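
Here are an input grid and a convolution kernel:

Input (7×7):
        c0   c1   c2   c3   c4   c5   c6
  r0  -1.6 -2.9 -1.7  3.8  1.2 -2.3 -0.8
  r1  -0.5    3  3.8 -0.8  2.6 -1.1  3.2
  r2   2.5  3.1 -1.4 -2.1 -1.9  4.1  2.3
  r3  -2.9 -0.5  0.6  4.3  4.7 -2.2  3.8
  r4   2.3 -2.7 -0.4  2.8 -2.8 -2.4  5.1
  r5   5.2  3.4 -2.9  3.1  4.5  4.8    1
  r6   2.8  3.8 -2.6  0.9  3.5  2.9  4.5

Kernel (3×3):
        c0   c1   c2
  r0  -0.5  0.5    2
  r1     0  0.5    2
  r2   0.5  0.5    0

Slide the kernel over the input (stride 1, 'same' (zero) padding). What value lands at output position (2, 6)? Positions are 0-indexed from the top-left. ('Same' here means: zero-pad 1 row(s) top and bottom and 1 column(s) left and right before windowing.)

The receptive field on the zero-padded input at this output position is [-1.1 3.2 0 / 4.1 2.3 0 / -2.2 3.8 0]. Elementwise product with the kernel and sum: -1.1·-0.5 + 3.2·0.5 + 0·2 + 2.3·0.5 + 0·2 + -2.2·0.5 + 3.8·0.5.

4.1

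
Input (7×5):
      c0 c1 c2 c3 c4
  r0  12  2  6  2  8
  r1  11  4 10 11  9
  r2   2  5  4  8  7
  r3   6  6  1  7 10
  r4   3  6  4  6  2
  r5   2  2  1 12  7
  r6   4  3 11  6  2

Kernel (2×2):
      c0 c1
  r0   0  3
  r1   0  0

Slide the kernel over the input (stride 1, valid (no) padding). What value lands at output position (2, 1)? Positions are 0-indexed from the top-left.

The receptive field on the input at this output position is [5 4 / 6 1]. Elementwise product with the kernel and sum: 4·3.

12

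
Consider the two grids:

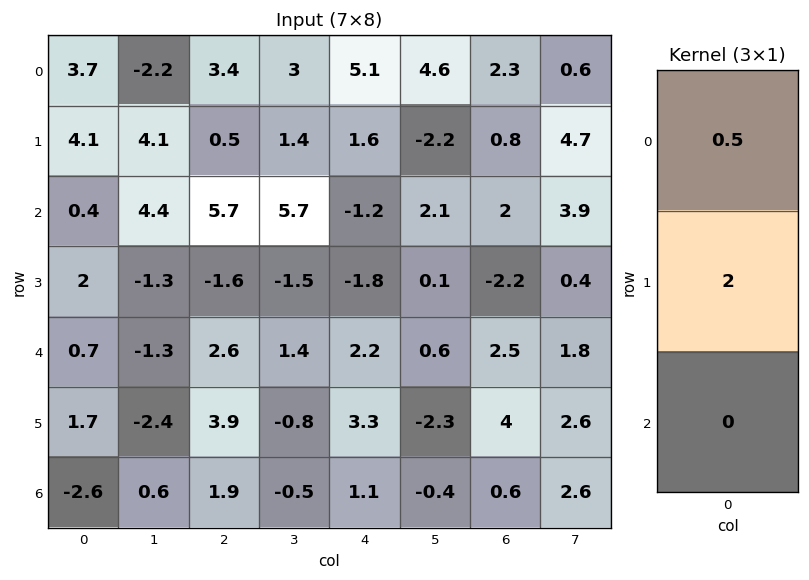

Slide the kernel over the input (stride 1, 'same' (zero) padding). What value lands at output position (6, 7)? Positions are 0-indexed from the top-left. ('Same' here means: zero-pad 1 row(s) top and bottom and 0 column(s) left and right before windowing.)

The receptive field on the zero-padded input at this output position is [2.6 / 2.6 / 0]. Elementwise product with the kernel and sum: 2.6·0.5 + 2.6·2.

6.5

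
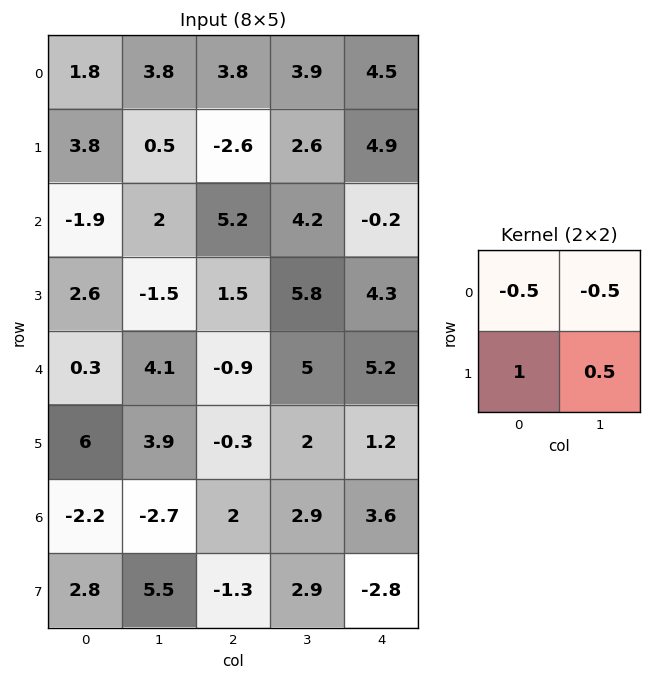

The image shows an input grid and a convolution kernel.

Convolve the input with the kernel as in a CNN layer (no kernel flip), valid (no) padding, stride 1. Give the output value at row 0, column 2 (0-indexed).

-5.15

The receptive field on the input at this output position is [3.8 3.9 / -2.6 2.6]. Elementwise product with the kernel and sum: 3.8·-0.5 + 3.9·-0.5 + -2.6·1 + 2.6·0.5.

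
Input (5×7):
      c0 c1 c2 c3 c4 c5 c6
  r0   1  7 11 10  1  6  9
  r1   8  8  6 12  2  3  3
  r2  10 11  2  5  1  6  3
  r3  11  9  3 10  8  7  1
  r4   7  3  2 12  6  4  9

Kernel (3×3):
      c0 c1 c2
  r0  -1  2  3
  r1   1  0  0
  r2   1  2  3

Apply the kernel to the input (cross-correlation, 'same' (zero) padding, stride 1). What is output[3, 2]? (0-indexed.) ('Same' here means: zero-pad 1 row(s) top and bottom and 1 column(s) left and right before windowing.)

60

The receptive field on the zero-padded input at this output position is [11 2 5 / 9 3 10 / 3 2 12]. Elementwise product with the kernel and sum: 11·-1 + 2·2 + 5·3 + 9·1 + 3·1 + 2·2 + 12·3.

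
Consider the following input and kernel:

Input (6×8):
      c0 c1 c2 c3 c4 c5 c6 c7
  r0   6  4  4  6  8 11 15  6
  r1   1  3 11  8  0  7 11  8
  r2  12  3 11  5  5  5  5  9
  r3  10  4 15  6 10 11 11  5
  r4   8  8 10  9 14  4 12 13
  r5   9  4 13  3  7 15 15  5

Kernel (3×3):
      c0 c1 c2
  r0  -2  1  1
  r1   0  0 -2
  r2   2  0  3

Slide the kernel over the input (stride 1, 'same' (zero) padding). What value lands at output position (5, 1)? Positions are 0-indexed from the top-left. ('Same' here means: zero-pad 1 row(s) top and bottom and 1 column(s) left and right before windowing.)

The receptive field on the zero-padded input at this output position is [8 8 10 / 9 4 13 / 0 0 0]. Elementwise product with the kernel and sum: 8·-2 + 8·1 + 10·1 + 13·-2 + 0·2 + 0·3.

-24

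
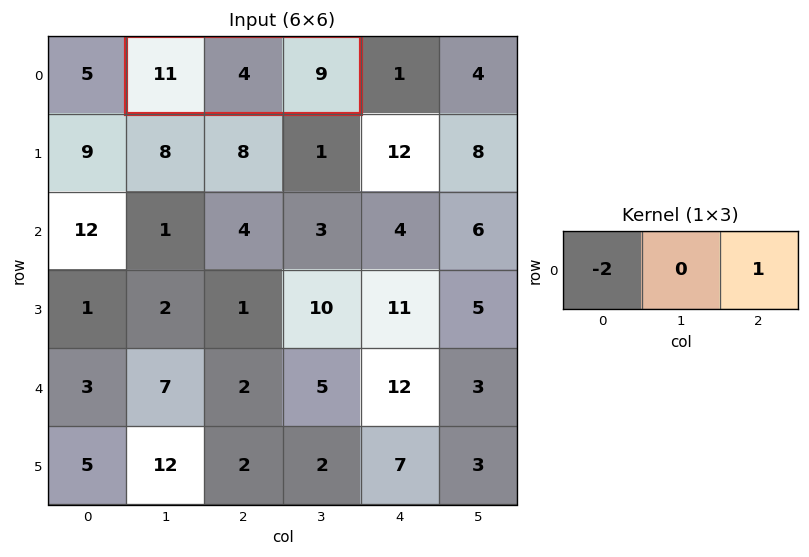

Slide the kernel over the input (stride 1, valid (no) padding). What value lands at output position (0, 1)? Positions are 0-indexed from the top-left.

-13

The receptive field on the input at this output position is [11 4 9]. Elementwise product with the kernel and sum: 11·-2 + 9·1.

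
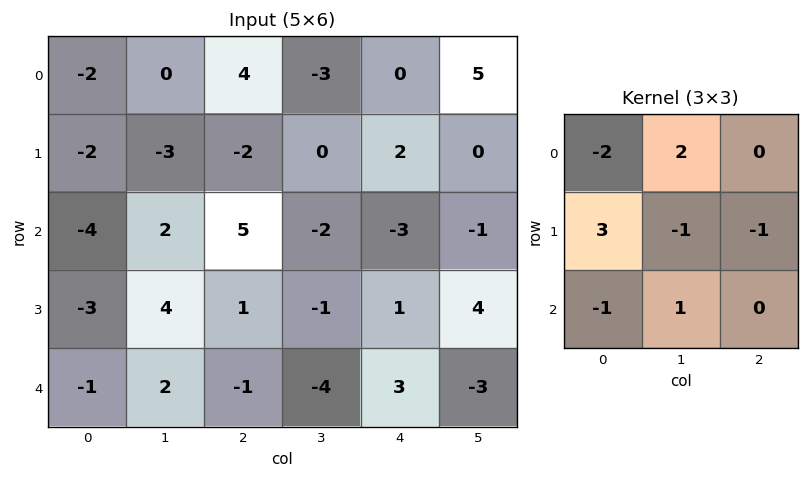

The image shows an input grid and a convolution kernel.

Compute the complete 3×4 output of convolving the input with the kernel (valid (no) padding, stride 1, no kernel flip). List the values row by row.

Output[0,0]: The receptive field on the input at this output position is [-2 0 4 / -2 -3 -2 / -4 2 5]. Elementwise product with the kernel and sum: -2·-2 + 0·2 + -2·3 + -3·-1 + -2·-1 + -4·-1 + 2·1.
Output[0,1]: The receptive field on the input at this output position is [0 4 -3 / -3 -2 0 / 2 5 -2]. Elementwise product with the kernel and sum: 0·-2 + 4·2 + -3·3 + -2·-1 + 0·-1 + 2·-1 + 5·1.

9 4 -29 3
-14 2 22 4
1 15 -14 -3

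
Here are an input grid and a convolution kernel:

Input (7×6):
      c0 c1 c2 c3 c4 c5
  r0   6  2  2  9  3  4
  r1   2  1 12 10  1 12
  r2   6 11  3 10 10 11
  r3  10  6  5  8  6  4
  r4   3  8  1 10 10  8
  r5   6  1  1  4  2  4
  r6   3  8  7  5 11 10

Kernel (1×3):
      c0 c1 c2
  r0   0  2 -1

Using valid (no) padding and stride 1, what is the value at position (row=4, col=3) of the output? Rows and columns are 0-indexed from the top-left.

The receptive field on the input at this output position is [10 10 8]. Elementwise product with the kernel and sum: 10·2 + 8·-1.

12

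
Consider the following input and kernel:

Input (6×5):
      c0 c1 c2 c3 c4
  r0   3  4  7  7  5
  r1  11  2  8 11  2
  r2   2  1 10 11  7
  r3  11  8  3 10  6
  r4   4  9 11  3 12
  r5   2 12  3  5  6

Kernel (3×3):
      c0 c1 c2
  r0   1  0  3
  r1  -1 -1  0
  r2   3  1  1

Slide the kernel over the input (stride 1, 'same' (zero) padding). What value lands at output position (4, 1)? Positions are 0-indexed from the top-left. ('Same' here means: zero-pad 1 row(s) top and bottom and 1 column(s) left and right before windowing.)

The receptive field on the zero-padded input at this output position is [11 8 3 / 4 9 11 / 2 12 3]. Elementwise product with the kernel and sum: 11·1 + 3·3 + 4·-1 + 9·-1 + 2·3 + 12·1 + 3·1.

28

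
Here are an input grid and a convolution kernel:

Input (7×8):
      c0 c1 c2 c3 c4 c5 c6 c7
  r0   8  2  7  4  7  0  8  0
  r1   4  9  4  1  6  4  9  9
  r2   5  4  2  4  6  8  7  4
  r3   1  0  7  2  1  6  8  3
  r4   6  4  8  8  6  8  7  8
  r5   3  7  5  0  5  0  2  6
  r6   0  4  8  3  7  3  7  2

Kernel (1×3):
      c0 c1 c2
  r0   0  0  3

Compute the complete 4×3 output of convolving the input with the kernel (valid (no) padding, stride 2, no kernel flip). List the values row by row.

21 21 24
6 18 21
24 18 21
24 21 21

Output[0,0]: The receptive field on the input at this output position is [8 2 7]. Elementwise product with the kernel and sum: 7·3.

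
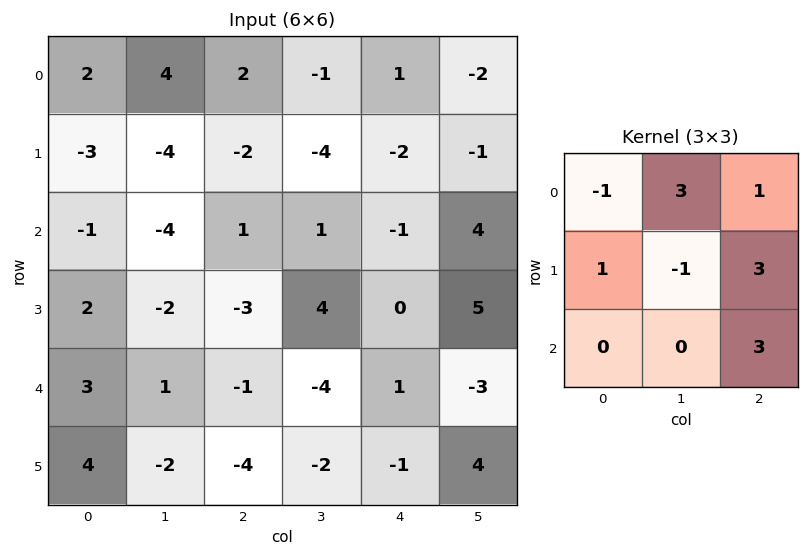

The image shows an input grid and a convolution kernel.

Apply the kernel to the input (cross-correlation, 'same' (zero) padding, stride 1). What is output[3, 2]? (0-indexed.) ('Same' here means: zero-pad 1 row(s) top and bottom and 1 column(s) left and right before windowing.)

9

The receptive field on the zero-padded input at this output position is [-4 1 1 / -2 -3 4 / 1 -1 -4]. Elementwise product with the kernel and sum: -4·-1 + 1·3 + 1·1 + -2·1 + -3·-1 + 4·3 + -4·3.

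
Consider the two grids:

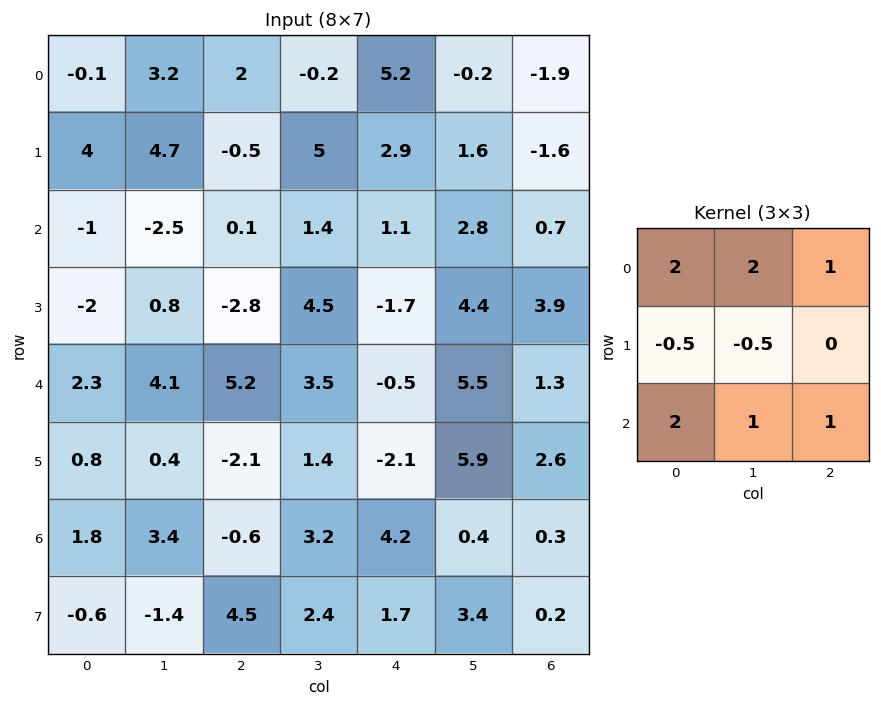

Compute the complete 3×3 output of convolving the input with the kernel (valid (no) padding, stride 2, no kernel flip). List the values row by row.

-0.55 9.25 11.55
7.6 16.65 12.95
23.8 23.45 18.5

Output[0,0]: The receptive field on the input at this output position is [-0.1 3.2 2 / 4 4.7 -0.5 / -1 -2.5 0.1]. Elementwise product with the kernel and sum: -0.1·2 + 3.2·2 + 2·1 + 4·-0.5 + 4.7·-0.5 + -1·2 + -2.5·1 + 0.1·1.
Output[0,1]: The receptive field on the input at this output position is [2 -0.2 5.2 / -0.5 5 2.9 / 0.1 1.4 1.1]. Elementwise product with the kernel and sum: 2·2 + -0.2·2 + 5.2·1 + -0.5·-0.5 + 5·-0.5 + 0.1·2 + 1.4·1 + 1.1·1.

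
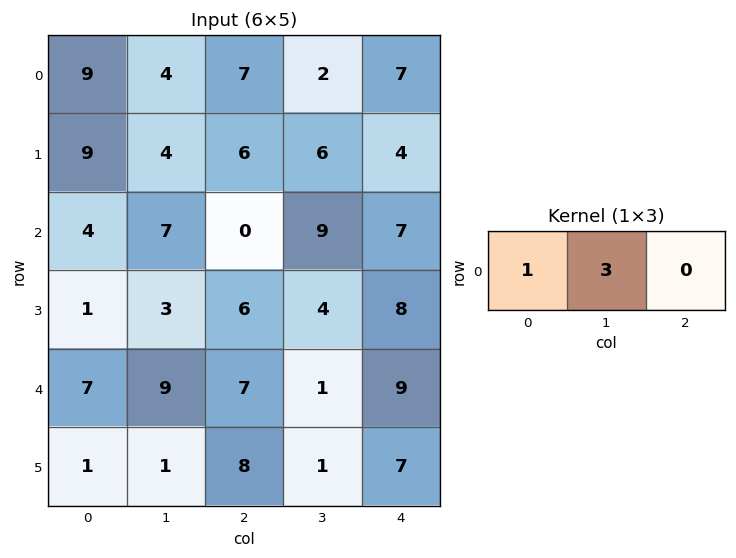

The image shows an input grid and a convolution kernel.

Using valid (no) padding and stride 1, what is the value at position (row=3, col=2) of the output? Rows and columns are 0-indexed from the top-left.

18

The receptive field on the input at this output position is [6 4 8]. Elementwise product with the kernel and sum: 6·1 + 4·3.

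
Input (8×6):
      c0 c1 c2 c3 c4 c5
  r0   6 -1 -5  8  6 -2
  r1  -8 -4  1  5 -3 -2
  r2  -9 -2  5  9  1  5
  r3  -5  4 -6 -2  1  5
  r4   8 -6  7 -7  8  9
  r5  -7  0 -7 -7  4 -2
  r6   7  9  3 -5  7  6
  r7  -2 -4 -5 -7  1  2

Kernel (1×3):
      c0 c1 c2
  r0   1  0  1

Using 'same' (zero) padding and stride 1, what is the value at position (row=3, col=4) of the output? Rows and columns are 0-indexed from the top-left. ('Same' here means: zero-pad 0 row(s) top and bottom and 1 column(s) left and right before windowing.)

3

The receptive field on the zero-padded input at this output position is [-2 1 5]. Elementwise product with the kernel and sum: -2·1 + 5·1.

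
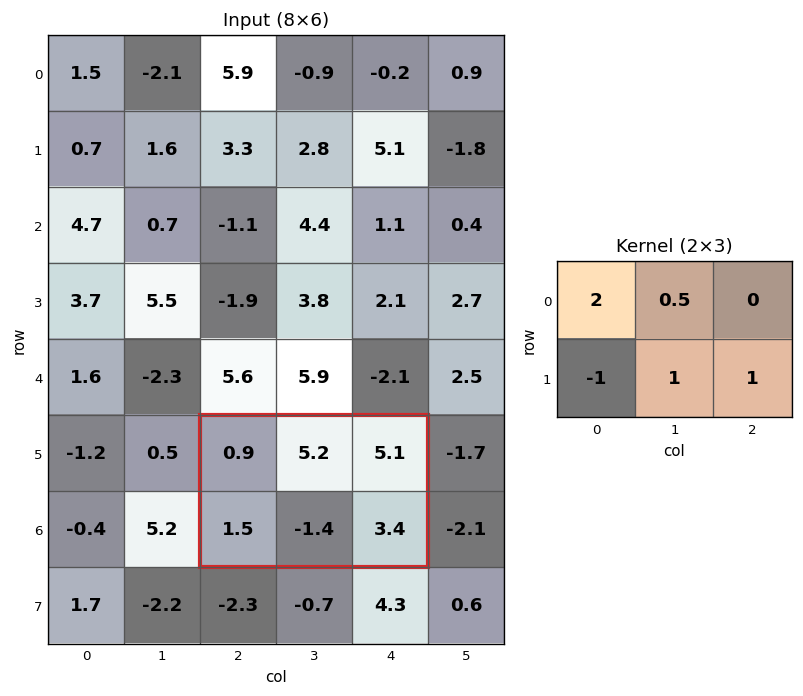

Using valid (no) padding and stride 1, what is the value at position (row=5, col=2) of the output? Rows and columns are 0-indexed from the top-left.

4.9

The receptive field on the input at this output position is [0.9 5.2 5.1 / 1.5 -1.4 3.4]. Elementwise product with the kernel and sum: 0.9·2 + 5.2·0.5 + 1.5·-1 + -1.4·1 + 3.4·1.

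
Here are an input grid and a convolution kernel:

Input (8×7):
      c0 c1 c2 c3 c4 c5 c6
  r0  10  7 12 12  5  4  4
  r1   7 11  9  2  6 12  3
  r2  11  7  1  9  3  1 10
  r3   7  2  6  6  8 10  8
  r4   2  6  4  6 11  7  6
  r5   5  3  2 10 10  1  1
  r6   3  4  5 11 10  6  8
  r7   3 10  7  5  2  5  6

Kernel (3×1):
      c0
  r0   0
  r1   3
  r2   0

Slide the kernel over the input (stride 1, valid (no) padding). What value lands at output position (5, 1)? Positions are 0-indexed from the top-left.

The receptive field on the input at this output position is [3 / 4 / 10]. Elementwise product with the kernel and sum: 4·3.

12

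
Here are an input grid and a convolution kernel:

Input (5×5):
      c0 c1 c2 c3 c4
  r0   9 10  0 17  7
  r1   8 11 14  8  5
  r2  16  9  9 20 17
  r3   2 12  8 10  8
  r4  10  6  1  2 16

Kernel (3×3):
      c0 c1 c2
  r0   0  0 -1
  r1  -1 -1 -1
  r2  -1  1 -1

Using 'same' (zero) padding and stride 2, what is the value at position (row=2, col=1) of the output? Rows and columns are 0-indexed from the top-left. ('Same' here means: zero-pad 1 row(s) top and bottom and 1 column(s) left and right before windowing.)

-19

The receptive field on the zero-padded input at this output position is [12 8 10 / 6 1 2 / 0 0 0]. Elementwise product with the kernel and sum: 10·-1 + 6·-1 + 1·-1 + 2·-1 + 0·-1 + 0·1 + 0·-1.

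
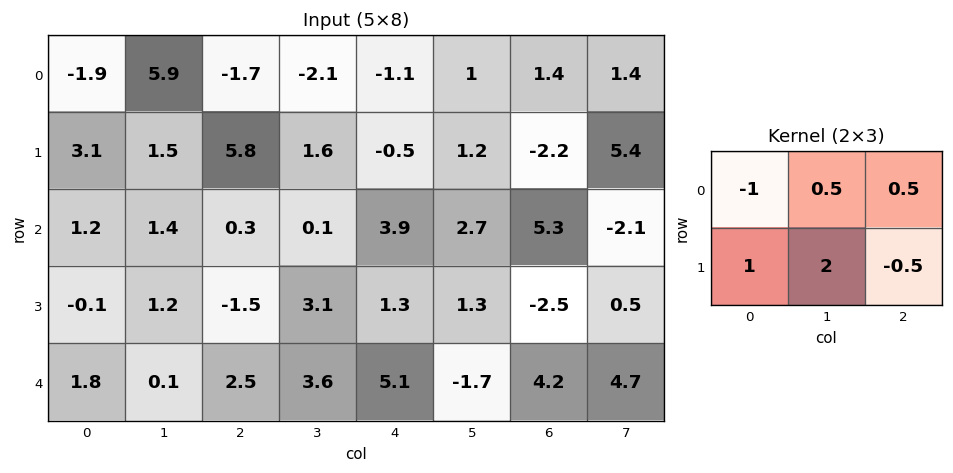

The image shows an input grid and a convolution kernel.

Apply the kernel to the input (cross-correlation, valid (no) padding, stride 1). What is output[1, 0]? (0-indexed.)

The receptive field on the input at this output position is [3.1 1.5 5.8 / 1.2 1.4 0.3]. Elementwise product with the kernel and sum: 3.1·-1 + 1.5·0.5 + 5.8·0.5 + 1.2·1 + 1.4·2 + 0.3·-0.5.

4.4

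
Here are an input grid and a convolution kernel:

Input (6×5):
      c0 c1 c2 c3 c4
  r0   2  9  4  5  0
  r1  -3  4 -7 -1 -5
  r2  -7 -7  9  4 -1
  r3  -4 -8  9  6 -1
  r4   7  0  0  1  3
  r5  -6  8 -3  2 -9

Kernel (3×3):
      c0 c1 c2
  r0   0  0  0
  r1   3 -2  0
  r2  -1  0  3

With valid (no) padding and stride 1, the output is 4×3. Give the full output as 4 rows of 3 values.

Output[0,0]: The receptive field on the input at this output position is [2 9 4 / -3 4 -7 / -7 -7 9]. Elementwise product with the kernel and sum: -3·3 + 4·-2 + -7·-1 + 9·3.
Output[0,1]: The receptive field on the input at this output position is [9 4 5 / 4 -7 -1 / -7 9 4]. Elementwise product with the kernel and sum: 4·3 + -7·-2 + -7·-1 + 4·3.

17 45 -31
24 -13 7
-3 -39 24
18 -2 -26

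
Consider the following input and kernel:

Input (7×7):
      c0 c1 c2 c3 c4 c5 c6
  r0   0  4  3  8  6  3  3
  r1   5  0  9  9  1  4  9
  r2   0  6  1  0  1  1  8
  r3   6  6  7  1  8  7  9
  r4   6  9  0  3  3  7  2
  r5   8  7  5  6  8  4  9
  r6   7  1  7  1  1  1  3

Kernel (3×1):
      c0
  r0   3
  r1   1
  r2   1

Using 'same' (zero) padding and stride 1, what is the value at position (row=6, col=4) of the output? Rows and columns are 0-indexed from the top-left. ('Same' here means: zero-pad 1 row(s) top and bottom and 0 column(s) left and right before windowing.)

The receptive field on the zero-padded input at this output position is [8 / 1 / 0]. Elementwise product with the kernel and sum: 8·3 + 1·1 + 0·1.

25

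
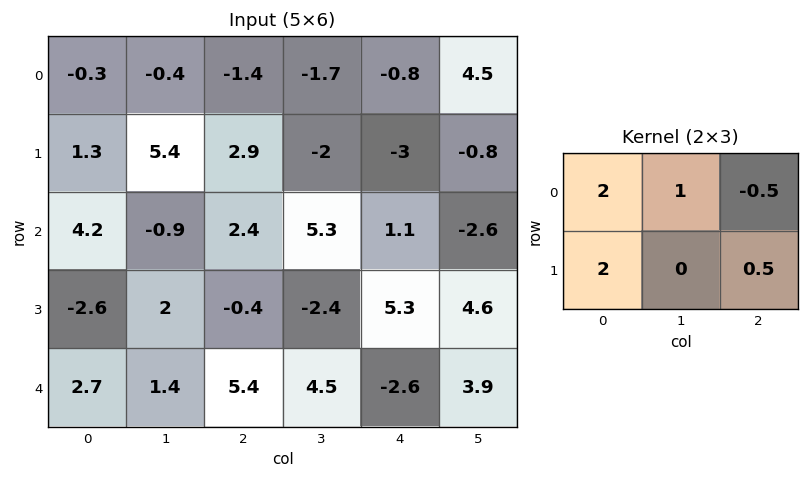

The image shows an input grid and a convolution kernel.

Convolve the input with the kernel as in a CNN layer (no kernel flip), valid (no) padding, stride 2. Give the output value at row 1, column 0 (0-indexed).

0.9

The receptive field on the input at this output position is [4.2 -0.9 2.4 / -2.6 2 -0.4]. Elementwise product with the kernel and sum: 4.2·2 + -0.9·1 + 2.4·-0.5 + -2.6·2 + -0.4·0.5.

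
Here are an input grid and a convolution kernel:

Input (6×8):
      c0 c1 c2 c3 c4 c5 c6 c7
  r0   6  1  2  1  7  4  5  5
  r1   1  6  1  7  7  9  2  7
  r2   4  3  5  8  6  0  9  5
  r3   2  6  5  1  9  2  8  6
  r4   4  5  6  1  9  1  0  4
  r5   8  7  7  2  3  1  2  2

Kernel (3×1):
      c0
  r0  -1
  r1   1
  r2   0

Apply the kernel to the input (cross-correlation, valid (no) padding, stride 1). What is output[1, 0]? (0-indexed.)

The receptive field on the input at this output position is [1 / 4 / 2]. Elementwise product with the kernel and sum: 1·-1 + 4·1.

3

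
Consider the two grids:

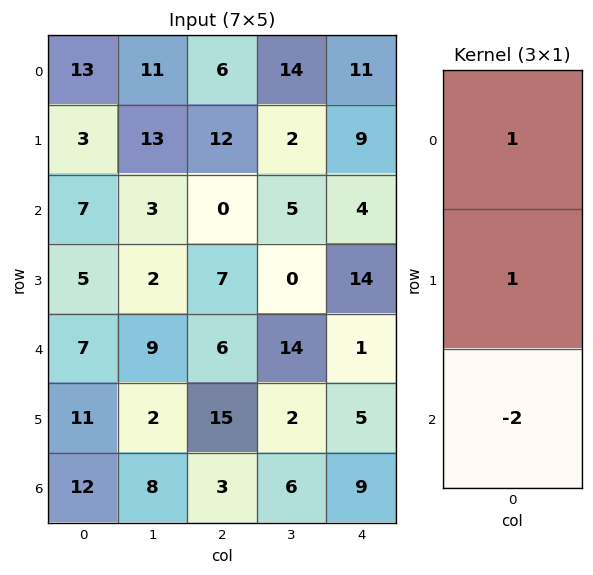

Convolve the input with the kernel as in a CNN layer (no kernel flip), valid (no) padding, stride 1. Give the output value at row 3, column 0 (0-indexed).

-10

The receptive field on the input at this output position is [5 / 7 / 11]. Elementwise product with the kernel and sum: 5·1 + 7·1 + 11·-2.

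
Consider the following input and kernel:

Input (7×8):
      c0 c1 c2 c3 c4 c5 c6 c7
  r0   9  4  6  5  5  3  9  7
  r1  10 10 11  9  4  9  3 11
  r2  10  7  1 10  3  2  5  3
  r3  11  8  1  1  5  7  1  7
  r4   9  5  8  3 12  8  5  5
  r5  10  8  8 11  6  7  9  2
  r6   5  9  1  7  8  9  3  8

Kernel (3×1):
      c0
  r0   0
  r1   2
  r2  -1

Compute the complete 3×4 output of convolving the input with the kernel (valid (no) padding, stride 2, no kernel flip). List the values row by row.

Output[0,0]: The receptive field on the input at this output position is [9 / 10 / 10]. Elementwise product with the kernel and sum: 10·2 + 10·-1.
Output[0,1]: The receptive field on the input at this output position is [6 / 11 / 1]. Elementwise product with the kernel and sum: 11·2 + 1·-1.

10 21 5 1
13 -6 -2 -3
15 15 4 15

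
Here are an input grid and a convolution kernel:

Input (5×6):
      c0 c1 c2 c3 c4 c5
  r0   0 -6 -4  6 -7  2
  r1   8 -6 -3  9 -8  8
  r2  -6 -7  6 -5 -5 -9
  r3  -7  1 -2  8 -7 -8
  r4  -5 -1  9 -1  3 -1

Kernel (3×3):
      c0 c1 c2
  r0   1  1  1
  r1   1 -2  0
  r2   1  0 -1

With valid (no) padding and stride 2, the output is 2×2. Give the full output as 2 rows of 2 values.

Output[0,0]: The receptive field on the input at this output position is [0 -6 -4 / 8 -6 -3 / -6 -7 6]. Elementwise product with the kernel and sum: 0·1 + -6·1 + -4·1 + 8·1 + -6·-2 + -6·1 + 6·-1.
Output[0,1]: The receptive field on the input at this output position is [-4 6 -7 / -3 9 -8 / 6 -5 -5]. Elementwise product with the kernel and sum: -4·1 + 6·1 + -7·1 + -3·1 + 9·-2 + 6·1 + -5·-1.

-2 -15
-30 -16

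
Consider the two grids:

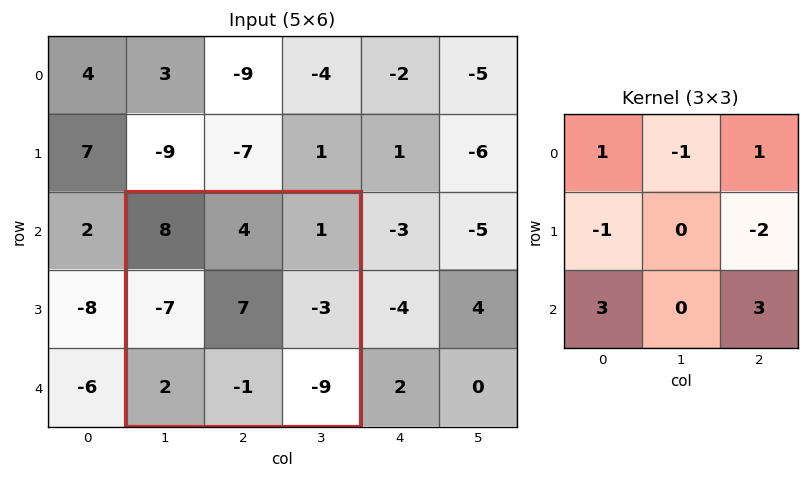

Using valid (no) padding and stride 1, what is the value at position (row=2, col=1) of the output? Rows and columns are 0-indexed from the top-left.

The receptive field on the input at this output position is [8 4 1 / -7 7 -3 / 2 -1 -9]. Elementwise product with the kernel and sum: 8·1 + 4·-1 + 1·1 + -7·-1 + -3·-2 + 2·3 + -9·3.

-3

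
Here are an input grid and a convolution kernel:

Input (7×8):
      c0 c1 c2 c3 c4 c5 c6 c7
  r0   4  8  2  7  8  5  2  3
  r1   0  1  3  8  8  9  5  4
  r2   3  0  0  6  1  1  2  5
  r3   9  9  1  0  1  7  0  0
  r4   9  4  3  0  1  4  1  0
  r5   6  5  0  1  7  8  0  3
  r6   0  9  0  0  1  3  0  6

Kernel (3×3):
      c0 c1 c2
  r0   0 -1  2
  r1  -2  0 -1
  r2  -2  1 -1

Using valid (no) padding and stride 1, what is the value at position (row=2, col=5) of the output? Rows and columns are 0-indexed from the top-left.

-13

The receptive field on the input at this output position is [1 2 5 / 7 0 0 / 4 1 0]. Elementwise product with the kernel and sum: 2·-1 + 5·2 + 7·-2 + 0·-1 + 4·-2 + 1·1 + 0·-1.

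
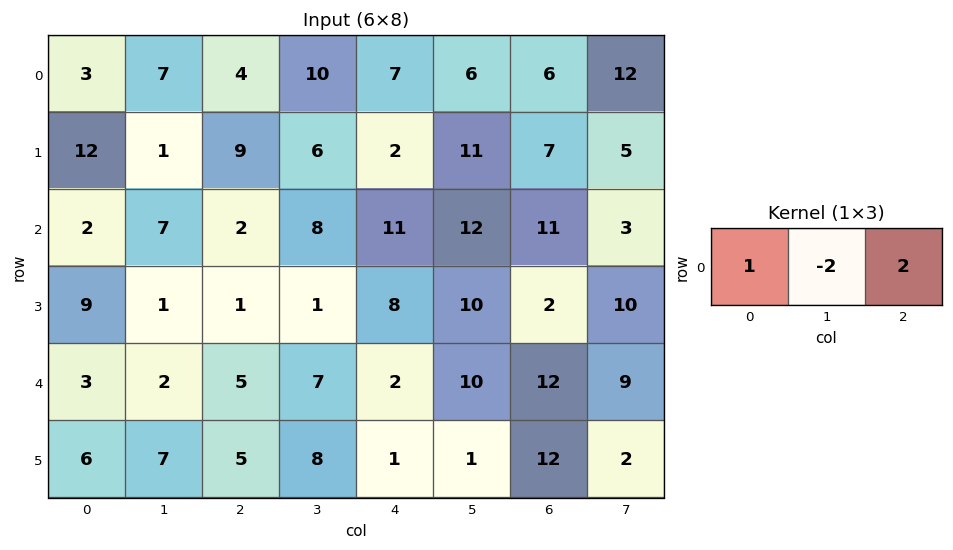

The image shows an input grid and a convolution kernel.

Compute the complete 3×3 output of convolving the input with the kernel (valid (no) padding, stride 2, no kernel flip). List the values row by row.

Output[0,0]: The receptive field on the input at this output position is [3 7 4]. Elementwise product with the kernel and sum: 3·1 + 7·-2 + 4·2.

-3 -2 7
-8 8 9
9 -5 6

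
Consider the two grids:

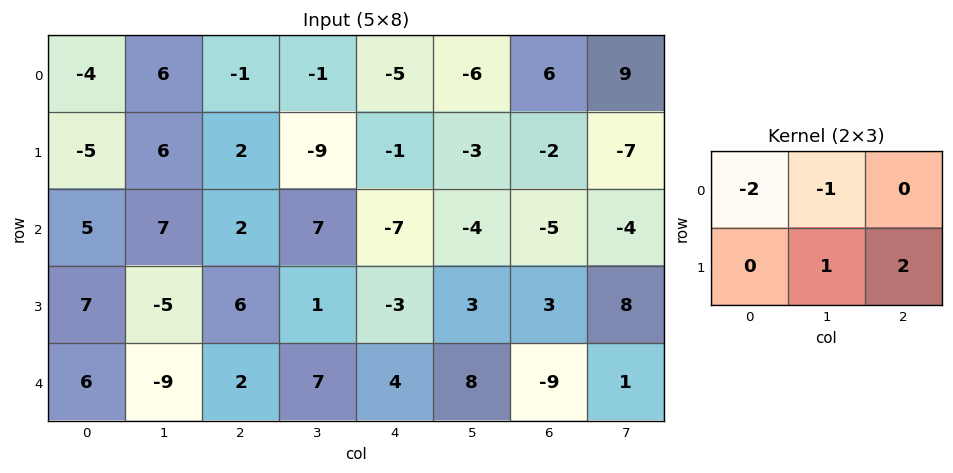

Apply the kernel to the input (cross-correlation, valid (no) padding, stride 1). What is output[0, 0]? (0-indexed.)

12

The receptive field on the input at this output position is [-4 6 -1 / -5 6 2]. Elementwise product with the kernel and sum: -4·-2 + 6·-1 + 6·1 + 2·2.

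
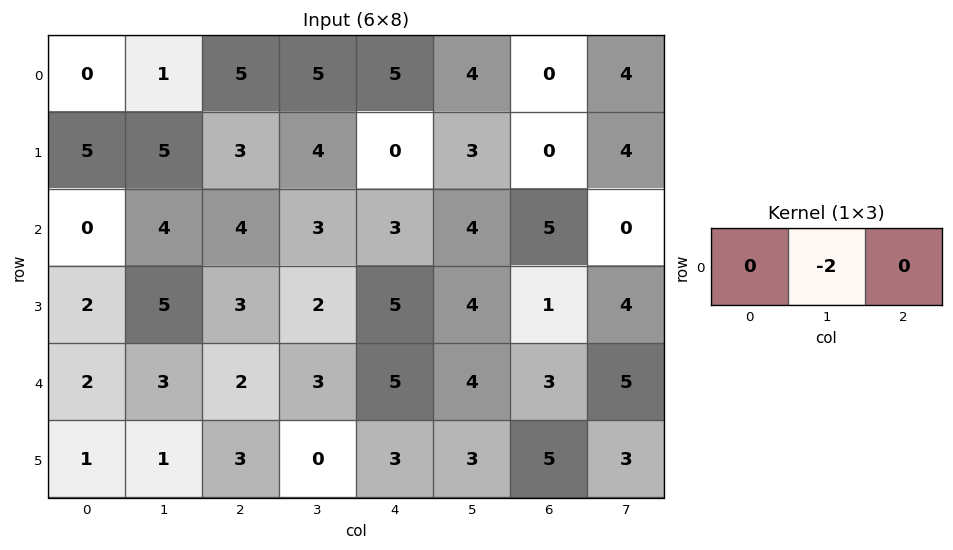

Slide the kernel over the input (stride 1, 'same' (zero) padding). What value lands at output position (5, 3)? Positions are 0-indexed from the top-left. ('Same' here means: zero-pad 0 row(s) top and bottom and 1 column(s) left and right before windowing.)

0

The receptive field on the zero-padded input at this output position is [3 0 3]. Elementwise product with the kernel and sum: 0·-2.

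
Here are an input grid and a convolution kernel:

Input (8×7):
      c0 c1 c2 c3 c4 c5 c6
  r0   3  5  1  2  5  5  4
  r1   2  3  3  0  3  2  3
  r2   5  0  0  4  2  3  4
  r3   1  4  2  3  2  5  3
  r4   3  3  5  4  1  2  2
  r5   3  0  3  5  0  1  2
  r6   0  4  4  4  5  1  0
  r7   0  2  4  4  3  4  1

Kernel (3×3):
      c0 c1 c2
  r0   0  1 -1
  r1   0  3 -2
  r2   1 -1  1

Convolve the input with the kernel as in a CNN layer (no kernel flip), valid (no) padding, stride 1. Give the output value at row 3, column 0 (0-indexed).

7

The receptive field on the input at this output position is [1 4 2 / 3 3 5 / 3 0 3]. Elementwise product with the kernel and sum: 4·1 + 2·-1 + 3·3 + 5·-2 + 3·1 + 0·-1 + 3·1.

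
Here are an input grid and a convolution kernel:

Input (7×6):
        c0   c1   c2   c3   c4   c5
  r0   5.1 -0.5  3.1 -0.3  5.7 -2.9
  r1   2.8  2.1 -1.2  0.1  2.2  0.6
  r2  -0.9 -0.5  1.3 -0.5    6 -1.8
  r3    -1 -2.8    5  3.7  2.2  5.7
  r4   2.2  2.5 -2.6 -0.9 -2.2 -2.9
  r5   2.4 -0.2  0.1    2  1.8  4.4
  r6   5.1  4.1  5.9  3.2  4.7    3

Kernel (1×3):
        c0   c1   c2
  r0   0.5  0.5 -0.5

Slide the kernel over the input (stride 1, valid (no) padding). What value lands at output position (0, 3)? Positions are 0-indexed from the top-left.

The receptive field on the input at this output position is [-0.3 5.7 -2.9]. Elementwise product with the kernel and sum: -0.3·0.5 + 5.7·0.5 + -2.9·-0.5.

4.15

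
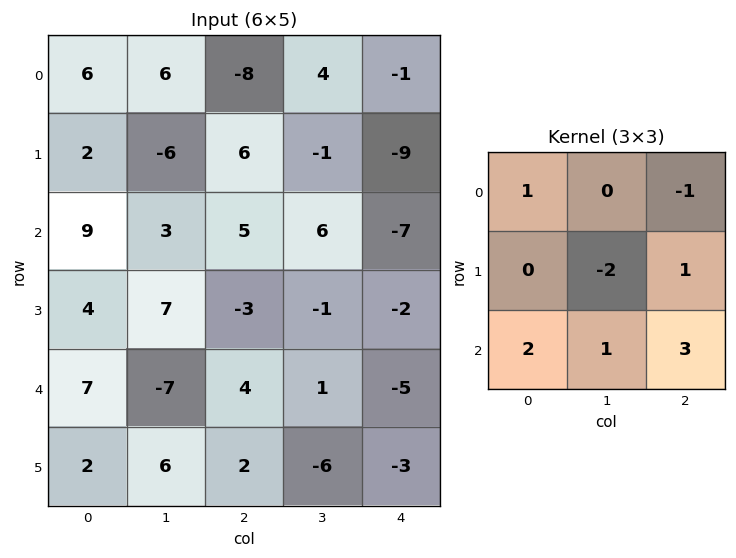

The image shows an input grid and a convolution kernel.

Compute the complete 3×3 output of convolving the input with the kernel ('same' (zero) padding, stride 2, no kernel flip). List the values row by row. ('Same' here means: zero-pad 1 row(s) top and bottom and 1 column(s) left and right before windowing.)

Output[0,0]: The receptive field on the zero-padded input at this output position is [0 0 0 / 0 6 6 / 0 2 -6]. Elementwise product with the kernel and sum: 0·1 + 0·-1 + 6·-2 + 6·1 + 0·2 + 2·1 + -6·3.

-22 11 -9
16 -1 9
-8 -3 -6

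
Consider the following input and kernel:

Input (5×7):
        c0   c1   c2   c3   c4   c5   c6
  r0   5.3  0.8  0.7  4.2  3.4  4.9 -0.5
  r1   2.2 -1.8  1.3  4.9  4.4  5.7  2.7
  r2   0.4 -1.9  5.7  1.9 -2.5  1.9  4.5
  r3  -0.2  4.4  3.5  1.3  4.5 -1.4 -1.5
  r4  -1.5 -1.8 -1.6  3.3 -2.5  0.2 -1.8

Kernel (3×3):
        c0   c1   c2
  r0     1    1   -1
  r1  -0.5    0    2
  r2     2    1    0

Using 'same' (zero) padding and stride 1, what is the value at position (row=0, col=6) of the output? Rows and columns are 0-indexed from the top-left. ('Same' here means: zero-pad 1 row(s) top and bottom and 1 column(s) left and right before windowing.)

The receptive field on the zero-padded input at this output position is [0 0 0 / 4.9 -0.5 0 / 5.7 2.7 0]. Elementwise product with the kernel and sum: 0·1 + 0·1 + 0·-1 + 4.9·-0.5 + 0·2 + 5.7·2 + 2.7·1.

11.65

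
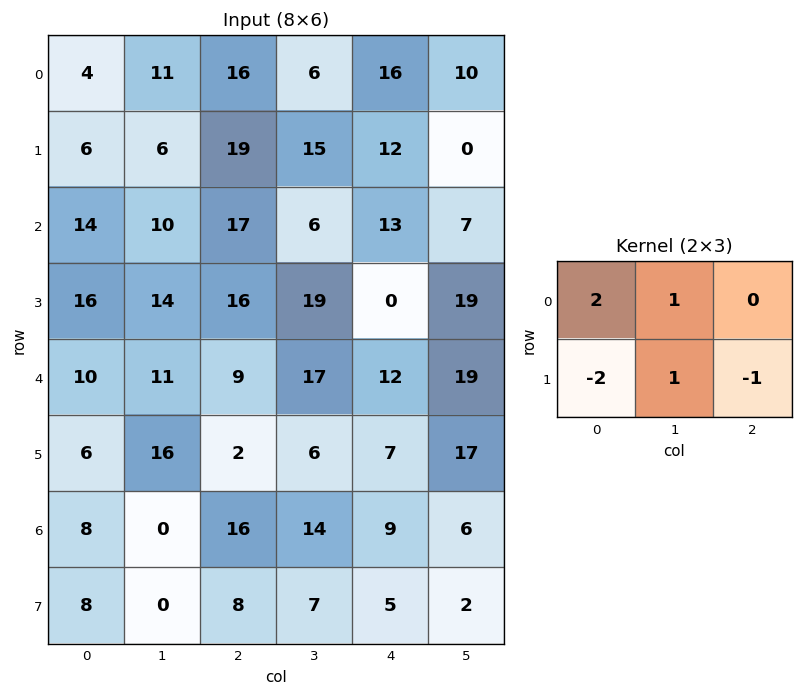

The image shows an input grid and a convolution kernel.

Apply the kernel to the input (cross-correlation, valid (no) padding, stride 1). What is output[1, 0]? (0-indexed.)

The receptive field on the input at this output position is [6 6 19 / 14 10 17]. Elementwise product with the kernel and sum: 6·2 + 6·1 + 14·-2 + 10·1 + 17·-1.

-17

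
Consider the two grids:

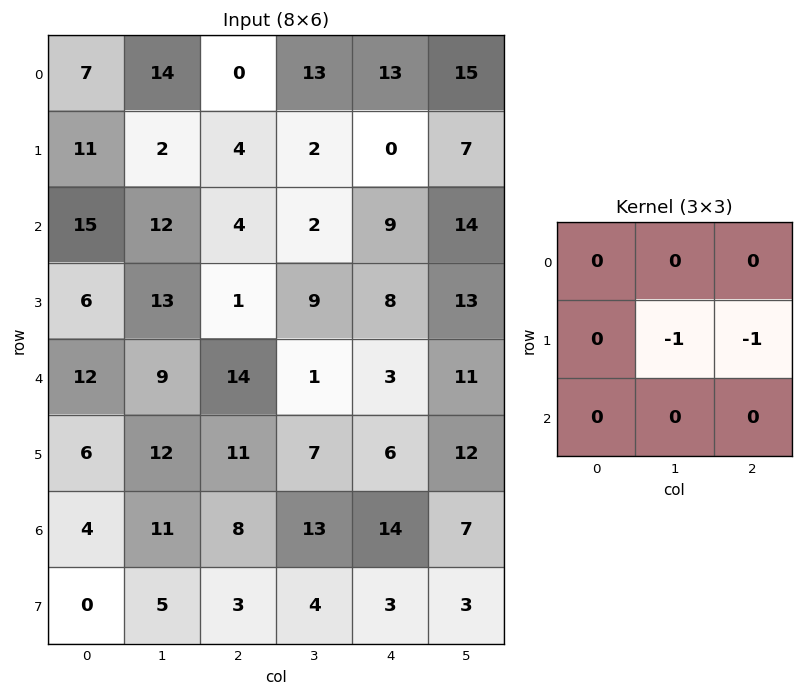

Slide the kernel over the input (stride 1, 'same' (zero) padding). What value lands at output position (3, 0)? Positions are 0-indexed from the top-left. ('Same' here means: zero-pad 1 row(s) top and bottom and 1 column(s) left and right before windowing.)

-19

The receptive field on the zero-padded input at this output position is [0 15 12 / 0 6 13 / 0 12 9]. Elementwise product with the kernel and sum: 6·-1 + 13·-1.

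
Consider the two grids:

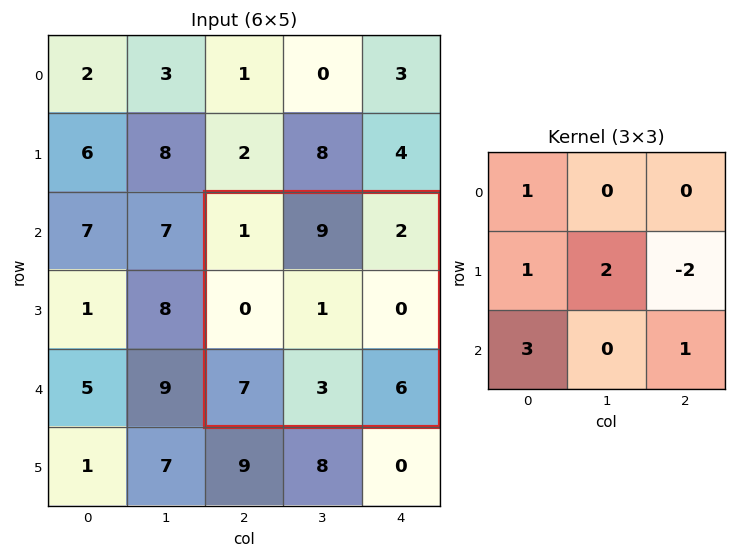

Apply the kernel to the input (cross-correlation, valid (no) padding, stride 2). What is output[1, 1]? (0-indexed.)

The receptive field on the input at this output position is [1 9 2 / 0 1 0 / 7 3 6]. Elementwise product with the kernel and sum: 1·1 + 0·1 + 1·2 + 0·-2 + 7·3 + 6·1.

30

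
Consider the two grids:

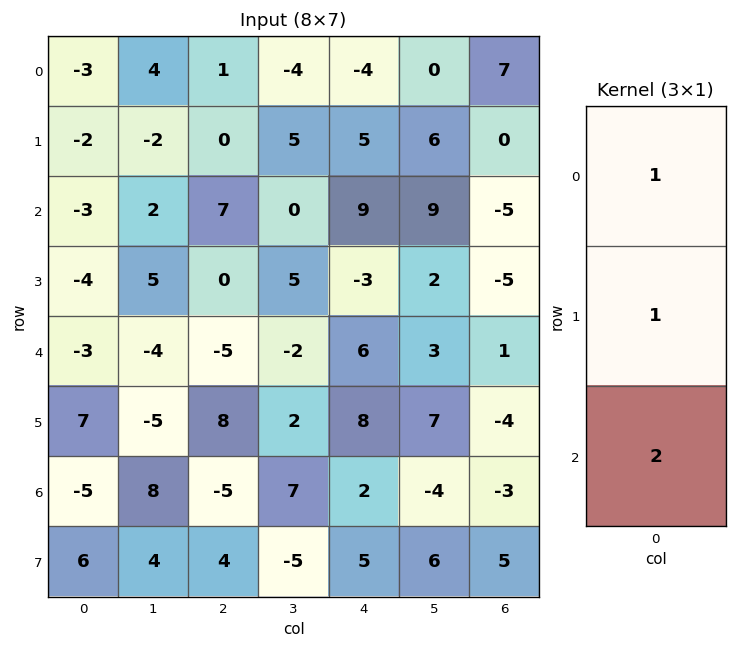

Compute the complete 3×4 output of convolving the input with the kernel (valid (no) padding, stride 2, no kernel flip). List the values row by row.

Output[0,0]: The receptive field on the input at this output position is [-3 / -2 / -3]. Elementwise product with the kernel and sum: -3·1 + -2·1 + -3·2.

-11 15 19 -3
-13 -3 18 -8
-6 -7 18 -9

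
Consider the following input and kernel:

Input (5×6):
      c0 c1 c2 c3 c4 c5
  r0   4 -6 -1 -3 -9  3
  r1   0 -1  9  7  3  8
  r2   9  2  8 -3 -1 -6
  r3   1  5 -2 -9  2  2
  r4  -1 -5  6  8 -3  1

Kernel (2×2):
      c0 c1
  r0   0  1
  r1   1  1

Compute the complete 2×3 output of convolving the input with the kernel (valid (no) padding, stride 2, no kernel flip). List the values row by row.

-7 13 14
8 -14 -2

Output[0,0]: The receptive field on the input at this output position is [4 -6 / 0 -1]. Elementwise product with the kernel and sum: -6·1 + 0·1 + -1·1.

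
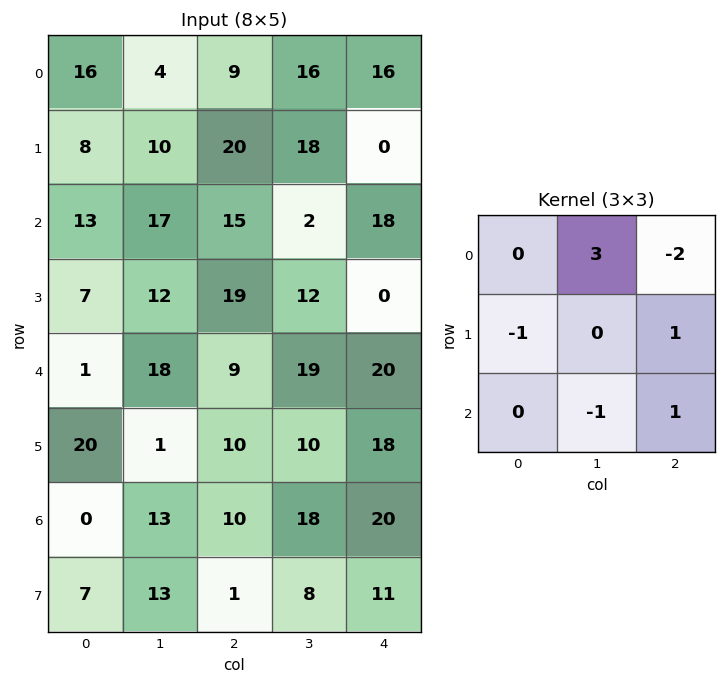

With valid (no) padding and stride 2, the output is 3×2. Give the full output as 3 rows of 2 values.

Output[0,0]: The receptive field on the input at this output position is [16 4 9 / 8 10 20 / 13 17 15]. Elementwise product with the kernel and sum: 4·3 + 9·-2 + 8·-1 + 20·1 + 17·-1 + 15·1.

4 12
24 -48
23 27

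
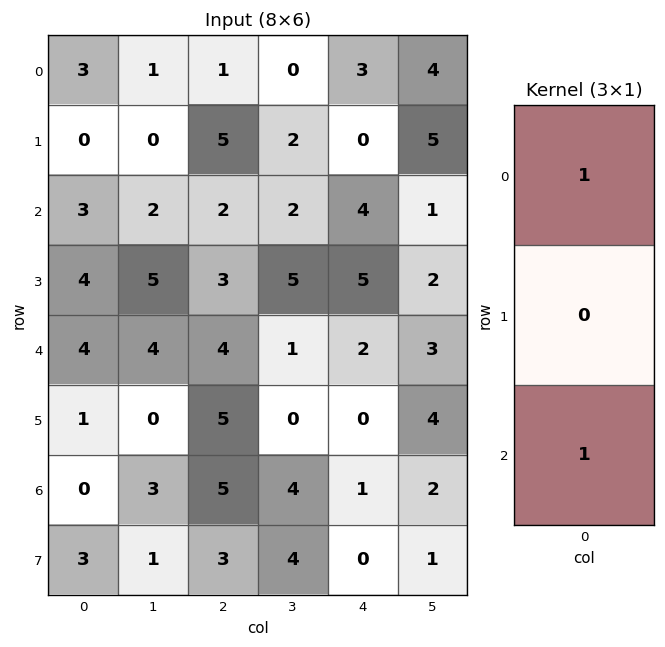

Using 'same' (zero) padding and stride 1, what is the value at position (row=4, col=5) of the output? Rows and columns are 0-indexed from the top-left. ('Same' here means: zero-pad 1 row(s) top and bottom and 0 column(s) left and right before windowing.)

The receptive field on the zero-padded input at this output position is [2 / 3 / 4]. Elementwise product with the kernel and sum: 2·1 + 4·1.

6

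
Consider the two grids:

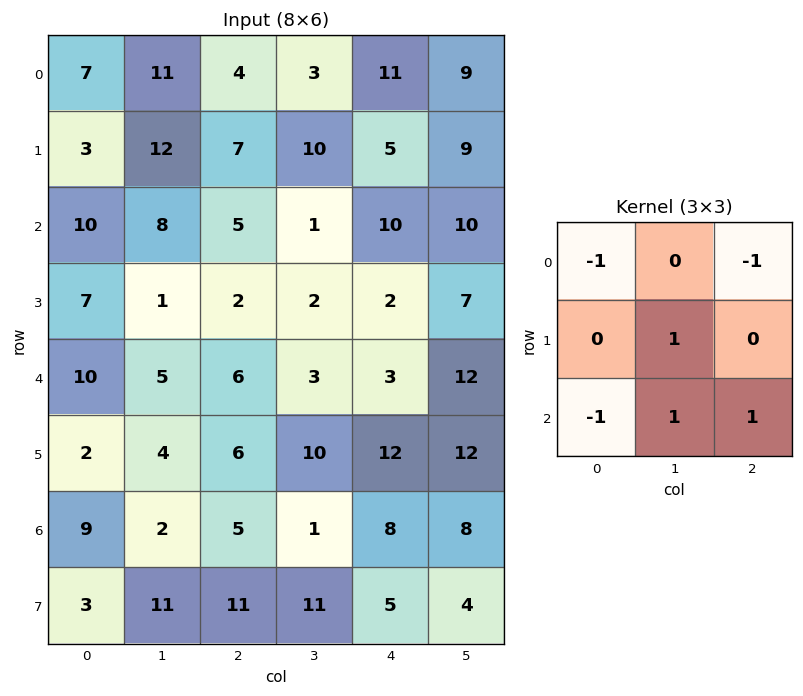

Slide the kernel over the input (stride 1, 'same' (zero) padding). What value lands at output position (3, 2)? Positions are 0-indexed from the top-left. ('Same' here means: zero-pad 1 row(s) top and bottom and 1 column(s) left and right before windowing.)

The receptive field on the zero-padded input at this output position is [8 5 1 / 1 2 2 / 5 6 3]. Elementwise product with the kernel and sum: 8·-1 + 1·-1 + 2·1 + 5·-1 + 6·1 + 3·1.

-3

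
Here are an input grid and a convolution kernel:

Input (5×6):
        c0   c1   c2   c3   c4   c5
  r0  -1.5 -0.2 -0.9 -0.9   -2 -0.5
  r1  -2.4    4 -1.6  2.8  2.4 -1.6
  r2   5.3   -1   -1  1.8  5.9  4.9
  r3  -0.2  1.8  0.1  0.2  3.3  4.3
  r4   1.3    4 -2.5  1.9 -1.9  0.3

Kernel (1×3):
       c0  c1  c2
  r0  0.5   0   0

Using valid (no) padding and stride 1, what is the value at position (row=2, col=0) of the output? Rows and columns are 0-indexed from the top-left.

2.65

The receptive field on the input at this output position is [5.3 -1 -1]. Elementwise product with the kernel and sum: 5.3·0.5.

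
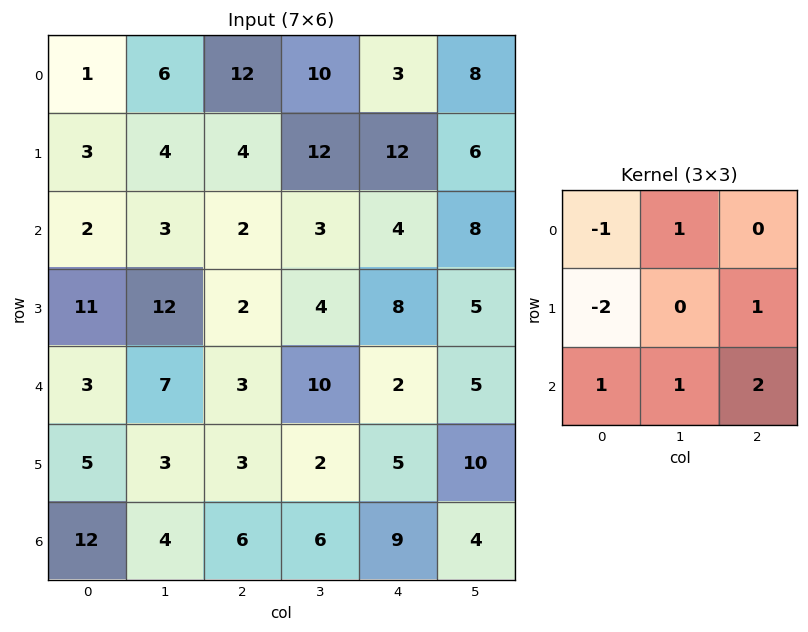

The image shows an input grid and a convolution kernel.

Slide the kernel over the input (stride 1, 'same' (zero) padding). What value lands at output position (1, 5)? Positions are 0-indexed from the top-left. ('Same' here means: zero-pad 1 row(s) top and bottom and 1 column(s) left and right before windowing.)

-7

The receptive field on the zero-padded input at this output position is [3 8 0 / 12 6 0 / 4 8 0]. Elementwise product with the kernel and sum: 3·-1 + 8·1 + 12·-2 + 0·1 + 4·1 + 8·1 + 0·2.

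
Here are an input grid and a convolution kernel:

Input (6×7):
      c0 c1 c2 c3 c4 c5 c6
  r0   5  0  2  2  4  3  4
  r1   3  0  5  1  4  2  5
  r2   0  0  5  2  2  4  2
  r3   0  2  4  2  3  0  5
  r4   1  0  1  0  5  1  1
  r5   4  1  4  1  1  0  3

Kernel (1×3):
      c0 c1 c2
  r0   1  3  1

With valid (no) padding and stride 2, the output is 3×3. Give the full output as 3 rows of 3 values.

7 12 17
5 13 16
2 6 9

Output[0,0]: The receptive field on the input at this output position is [5 0 2]. Elementwise product with the kernel and sum: 5·1 + 0·3 + 2·1.
Output[0,1]: The receptive field on the input at this output position is [2 2 4]. Elementwise product with the kernel and sum: 2·1 + 2·3 + 4·1.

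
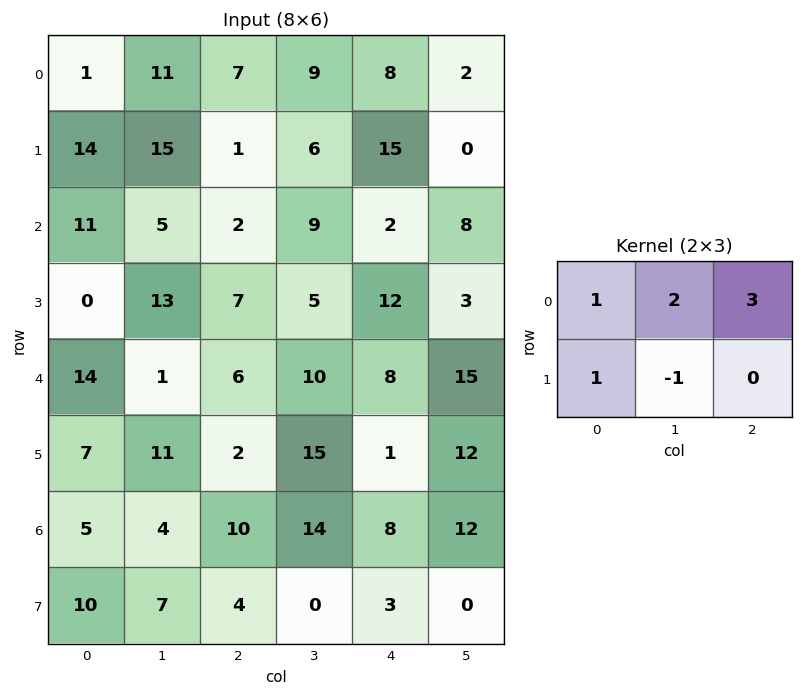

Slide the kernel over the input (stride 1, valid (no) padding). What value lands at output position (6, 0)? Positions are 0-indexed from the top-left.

46

The receptive field on the input at this output position is [5 4 10 / 10 7 4]. Elementwise product with the kernel and sum: 5·1 + 4·2 + 10·3 + 10·1 + 7·-1.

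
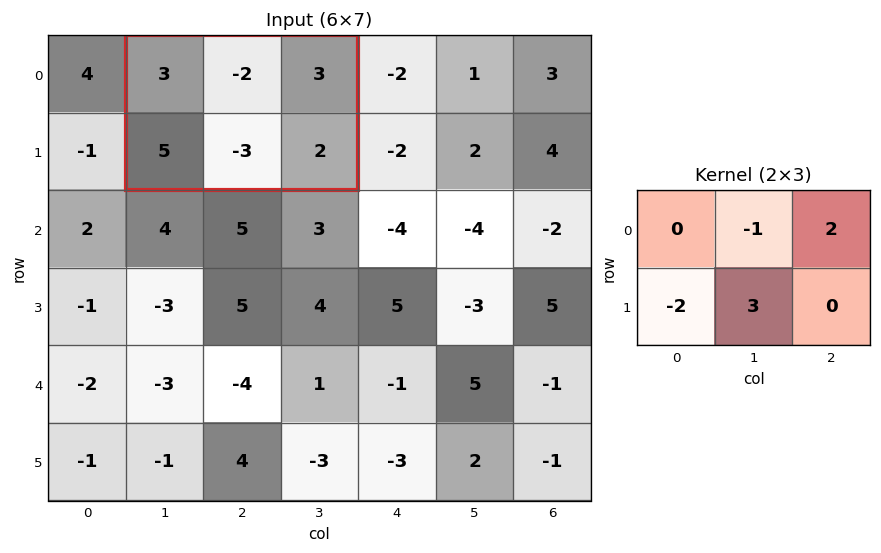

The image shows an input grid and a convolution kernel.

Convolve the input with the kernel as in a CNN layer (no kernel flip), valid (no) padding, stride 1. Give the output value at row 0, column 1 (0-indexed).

-11

The receptive field on the input at this output position is [3 -2 3 / 5 -3 2]. Elementwise product with the kernel and sum: -2·-1 + 3·2 + 5·-2 + -3·3.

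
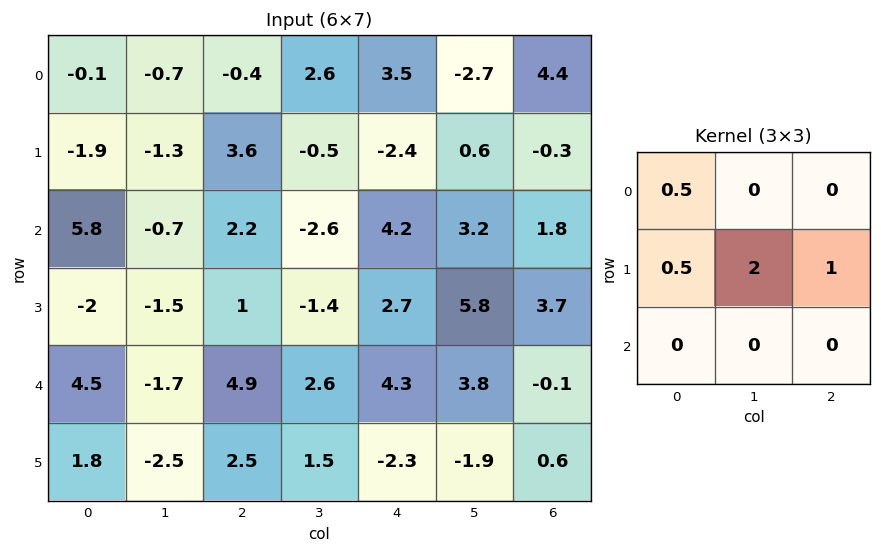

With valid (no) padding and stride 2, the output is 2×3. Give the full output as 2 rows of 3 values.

Output[0,0]: The receptive field on the input at this output position is [-0.1 -0.7 -0.4 / -1.9 -1.3 3.6 / 5.8 -0.7 2.2]. Elementwise product with the kernel and sum: -0.1·0.5 + -1.9·0.5 + -1.3·2 + 3.6·1.

0 -1.8 1.45
-0.1 1.5 18.75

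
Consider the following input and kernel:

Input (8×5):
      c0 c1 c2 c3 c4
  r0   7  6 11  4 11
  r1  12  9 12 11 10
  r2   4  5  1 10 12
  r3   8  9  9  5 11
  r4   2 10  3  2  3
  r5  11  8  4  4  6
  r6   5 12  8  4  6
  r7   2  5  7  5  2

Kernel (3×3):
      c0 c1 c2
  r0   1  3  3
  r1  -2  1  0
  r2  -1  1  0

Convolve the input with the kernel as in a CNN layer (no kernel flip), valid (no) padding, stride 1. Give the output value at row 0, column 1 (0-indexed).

41

The receptive field on the input at this output position is [6 11 4 / 9 12 11 / 5 1 10]. Elementwise product with the kernel and sum: 6·1 + 11·3 + 4·3 + 9·-2 + 12·1 + 5·-1 + 1·1.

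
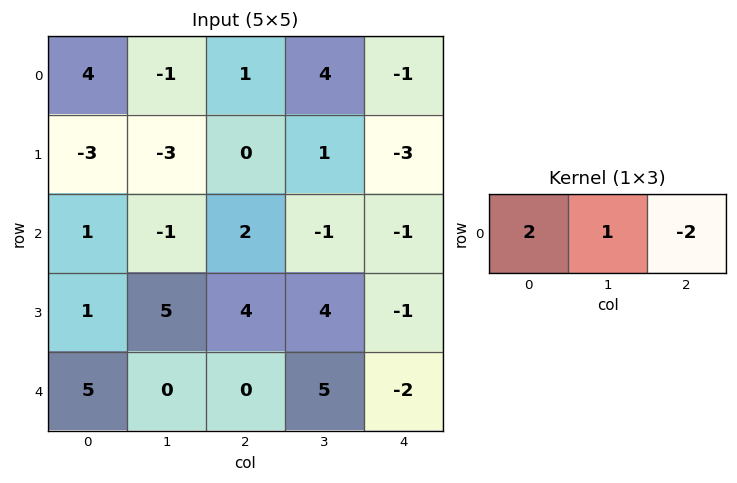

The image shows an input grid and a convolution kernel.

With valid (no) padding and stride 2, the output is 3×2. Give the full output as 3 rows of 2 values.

5 8
-3 5
10 9

Output[0,0]: The receptive field on the input at this output position is [4 -1 1]. Elementwise product with the kernel and sum: 4·2 + -1·1 + 1·-2.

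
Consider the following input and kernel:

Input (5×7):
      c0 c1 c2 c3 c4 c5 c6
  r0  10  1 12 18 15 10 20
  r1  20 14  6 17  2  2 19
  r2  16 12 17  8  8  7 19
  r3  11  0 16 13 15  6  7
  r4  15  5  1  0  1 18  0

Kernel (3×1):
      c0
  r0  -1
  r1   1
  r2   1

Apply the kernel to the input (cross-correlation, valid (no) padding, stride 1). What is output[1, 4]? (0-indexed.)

21

The receptive field on the input at this output position is [2 / 8 / 15]. Elementwise product with the kernel and sum: 2·-1 + 8·1 + 15·1.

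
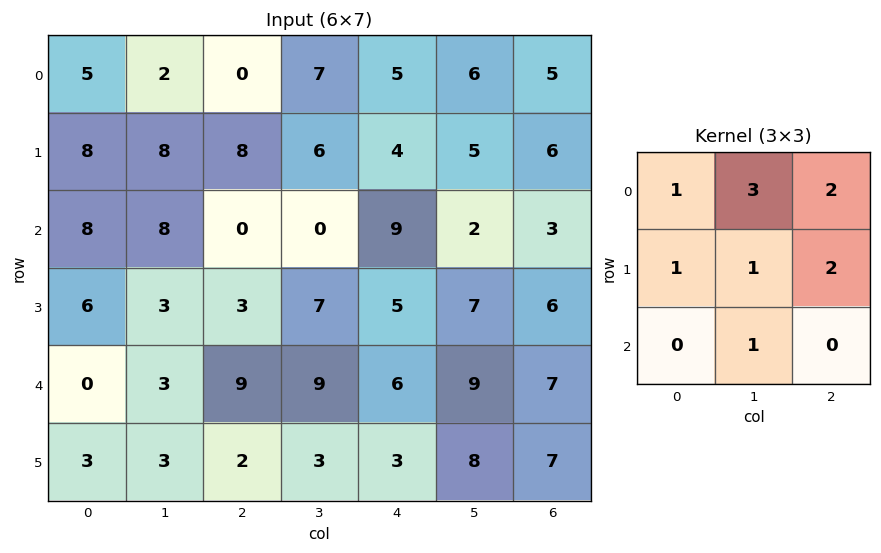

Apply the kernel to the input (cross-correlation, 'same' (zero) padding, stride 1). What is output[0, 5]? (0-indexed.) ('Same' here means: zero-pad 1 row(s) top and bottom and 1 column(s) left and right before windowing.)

26

The receptive field on the zero-padded input at this output position is [0 0 0 / 5 6 5 / 4 5 6]. Elementwise product with the kernel and sum: 0·1 + 0·3 + 0·2 + 5·1 + 6·1 + 5·2 + 5·1.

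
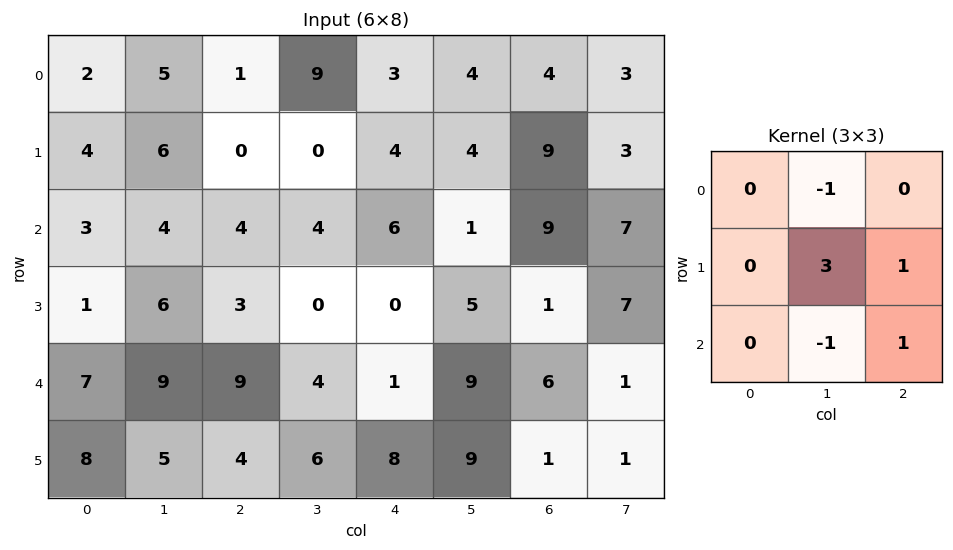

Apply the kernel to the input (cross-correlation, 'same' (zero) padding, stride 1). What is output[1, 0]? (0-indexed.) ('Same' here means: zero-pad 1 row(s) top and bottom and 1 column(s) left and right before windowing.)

17

The receptive field on the zero-padded input at this output position is [0 2 5 / 0 4 6 / 0 3 4]. Elementwise product with the kernel and sum: 2·-1 + 4·3 + 6·1 + 3·-1 + 4·1.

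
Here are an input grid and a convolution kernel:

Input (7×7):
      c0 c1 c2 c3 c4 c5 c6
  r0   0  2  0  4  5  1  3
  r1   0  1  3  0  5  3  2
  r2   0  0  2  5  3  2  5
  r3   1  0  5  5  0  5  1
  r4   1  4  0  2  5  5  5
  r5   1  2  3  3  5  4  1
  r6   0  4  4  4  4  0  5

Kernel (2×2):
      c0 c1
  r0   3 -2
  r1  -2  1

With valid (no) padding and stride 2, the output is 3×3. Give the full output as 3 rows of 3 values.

-3 -14 6
-2 -9 10
-5 -7 -1

Output[0,0]: The receptive field on the input at this output position is [0 2 / 0 1]. Elementwise product with the kernel and sum: 0·3 + 2·-2 + 0·-2 + 1·1.
Output[0,1]: The receptive field on the input at this output position is [0 4 / 3 0]. Elementwise product with the kernel and sum: 0·3 + 4·-2 + 3·-2 + 0·1.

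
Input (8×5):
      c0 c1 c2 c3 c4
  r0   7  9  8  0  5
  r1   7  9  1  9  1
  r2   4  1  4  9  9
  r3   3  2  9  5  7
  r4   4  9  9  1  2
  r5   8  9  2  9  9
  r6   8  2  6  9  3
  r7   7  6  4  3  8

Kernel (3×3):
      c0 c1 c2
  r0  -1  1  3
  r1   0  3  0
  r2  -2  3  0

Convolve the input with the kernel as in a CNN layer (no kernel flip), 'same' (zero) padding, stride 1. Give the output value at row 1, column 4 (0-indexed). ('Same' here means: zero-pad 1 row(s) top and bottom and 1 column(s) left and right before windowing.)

17

The receptive field on the zero-padded input at this output position is [0 5 0 / 9 1 0 / 9 9 0]. Elementwise product with the kernel and sum: 0·-1 + 5·1 + 0·3 + 1·3 + 9·-2 + 9·3.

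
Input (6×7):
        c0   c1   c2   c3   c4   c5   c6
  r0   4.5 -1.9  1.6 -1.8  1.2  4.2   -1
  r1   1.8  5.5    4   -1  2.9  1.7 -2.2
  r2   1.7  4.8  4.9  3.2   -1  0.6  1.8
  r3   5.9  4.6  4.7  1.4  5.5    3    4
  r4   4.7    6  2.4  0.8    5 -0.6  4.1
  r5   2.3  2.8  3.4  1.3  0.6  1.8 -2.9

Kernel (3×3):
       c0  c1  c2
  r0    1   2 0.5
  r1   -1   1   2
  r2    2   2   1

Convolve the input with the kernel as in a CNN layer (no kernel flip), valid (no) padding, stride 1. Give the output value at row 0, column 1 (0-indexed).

19.5

The receptive field on the input at this output position is [-1.9 1.6 -1.8 / 5.5 4 -1 / 4.8 4.9 3.2]. Elementwise product with the kernel and sum: -1.9·1 + 1.6·2 + -1.8·0.5 + 5.5·-1 + 4·1 + -1·2 + 4.8·2 + 4.9·2 + 3.2·1.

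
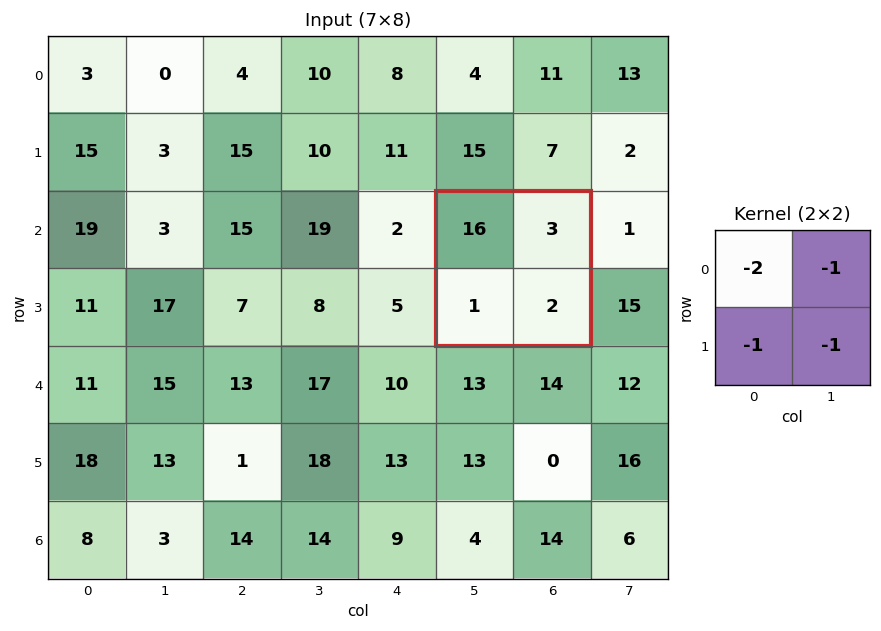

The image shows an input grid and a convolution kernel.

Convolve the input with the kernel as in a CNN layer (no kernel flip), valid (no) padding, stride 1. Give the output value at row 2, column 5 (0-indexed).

The receptive field on the input at this output position is [16 3 / 1 2]. Elementwise product with the kernel and sum: 16·-2 + 3·-1 + 1·-1 + 2·-1.

-38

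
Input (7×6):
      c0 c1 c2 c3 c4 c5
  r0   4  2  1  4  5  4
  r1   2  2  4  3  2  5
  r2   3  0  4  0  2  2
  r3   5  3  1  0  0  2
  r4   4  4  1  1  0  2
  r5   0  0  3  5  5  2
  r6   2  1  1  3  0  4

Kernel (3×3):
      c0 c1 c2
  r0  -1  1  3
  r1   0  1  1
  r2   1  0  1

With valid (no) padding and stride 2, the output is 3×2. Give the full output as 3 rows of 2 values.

14 29
18 3
9 11

Output[0,0]: The receptive field on the input at this output position is [4 2 1 / 2 2 4 / 3 0 4]. Elementwise product with the kernel and sum: 4·-1 + 2·1 + 1·3 + 2·1 + 4·1 + 3·1 + 4·1.
Output[0,1]: The receptive field on the input at this output position is [1 4 5 / 4 3 2 / 4 0 2]. Elementwise product with the kernel and sum: 1·-1 + 4·1 + 5·3 + 3·1 + 2·1 + 4·1 + 2·1.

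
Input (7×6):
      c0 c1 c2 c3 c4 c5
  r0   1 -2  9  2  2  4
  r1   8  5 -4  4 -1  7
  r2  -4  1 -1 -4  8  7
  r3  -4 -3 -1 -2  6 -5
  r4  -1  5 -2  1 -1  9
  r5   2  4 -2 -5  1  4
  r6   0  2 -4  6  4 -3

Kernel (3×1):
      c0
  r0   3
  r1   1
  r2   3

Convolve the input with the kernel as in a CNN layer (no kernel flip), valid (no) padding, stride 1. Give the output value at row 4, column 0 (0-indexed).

The receptive field on the input at this output position is [-1 / 2 / 0]. Elementwise product with the kernel and sum: -1·3 + 2·1 + 0·3.

-1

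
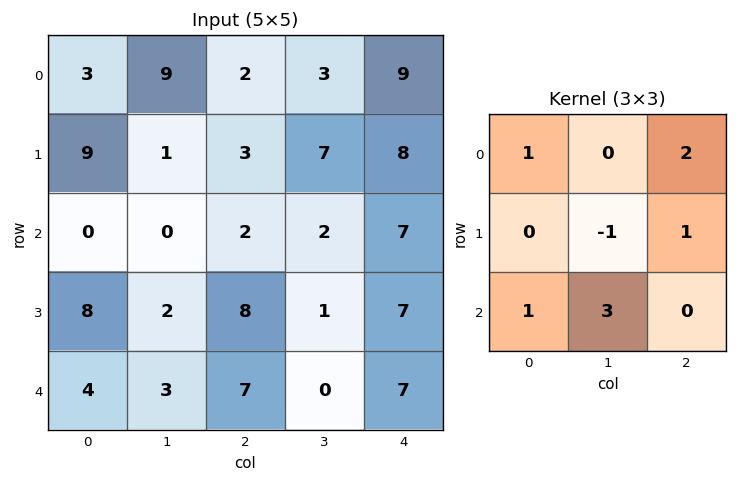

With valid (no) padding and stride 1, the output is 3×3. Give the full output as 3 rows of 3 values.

Output[0,0]: The receptive field on the input at this output position is [3 9 2 / 9 1 3 / 0 0 2]. Elementwise product with the kernel and sum: 3·1 + 2·2 + 1·-1 + 3·1 + 0·1 + 0·3.
Output[0,1]: The receptive field on the input at this output position is [9 2 3 / 1 3 7 / 0 2 2]. Elementwise product with the kernel and sum: 9·1 + 3·2 + 3·-1 + 7·1 + 0·1 + 2·3.

9 25 29
31 41 35
23 21 29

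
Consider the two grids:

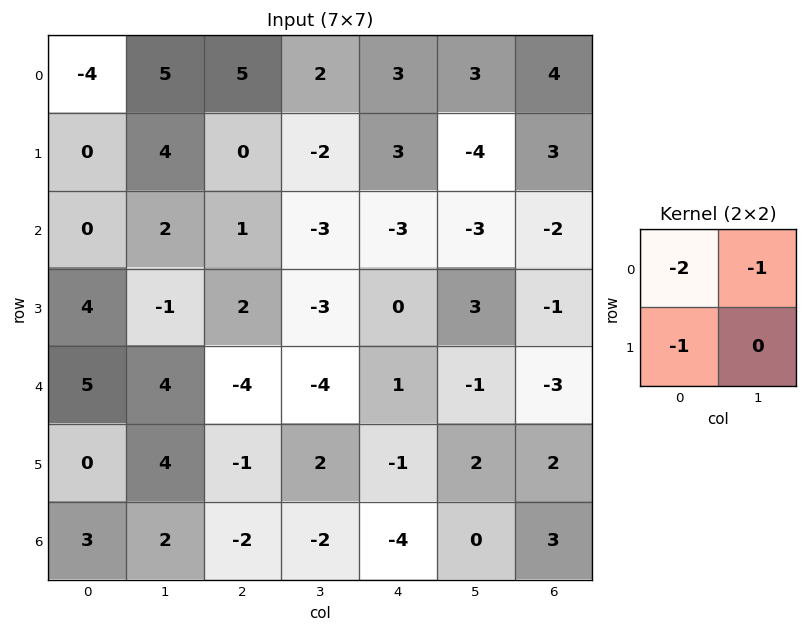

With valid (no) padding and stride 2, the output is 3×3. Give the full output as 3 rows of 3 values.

3 -12 -12
-6 -1 9
-14 13 0

Output[0,0]: The receptive field on the input at this output position is [-4 5 / 0 4]. Elementwise product with the kernel and sum: -4·-2 + 5·-1 + 0·-1.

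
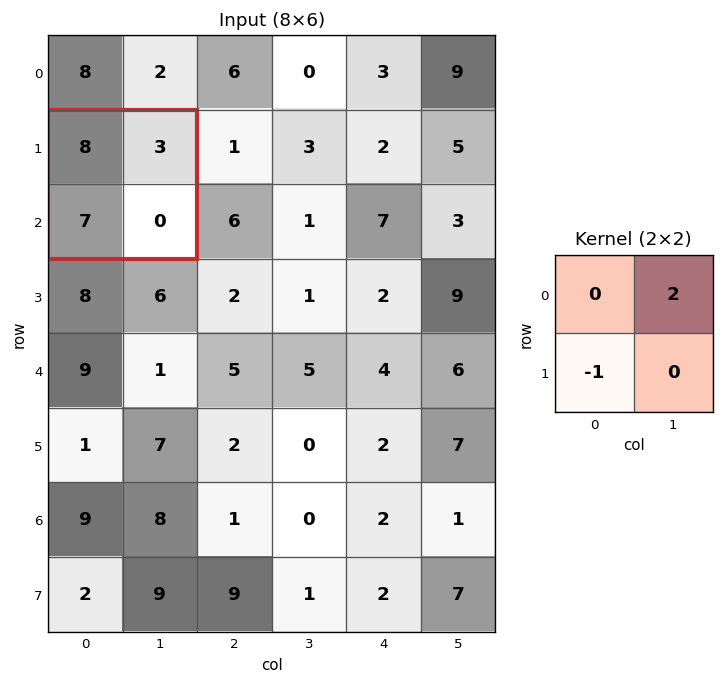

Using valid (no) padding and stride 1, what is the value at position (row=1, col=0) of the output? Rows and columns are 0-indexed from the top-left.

-1

The receptive field on the input at this output position is [8 3 / 7 0]. Elementwise product with the kernel and sum: 3·2 + 7·-1.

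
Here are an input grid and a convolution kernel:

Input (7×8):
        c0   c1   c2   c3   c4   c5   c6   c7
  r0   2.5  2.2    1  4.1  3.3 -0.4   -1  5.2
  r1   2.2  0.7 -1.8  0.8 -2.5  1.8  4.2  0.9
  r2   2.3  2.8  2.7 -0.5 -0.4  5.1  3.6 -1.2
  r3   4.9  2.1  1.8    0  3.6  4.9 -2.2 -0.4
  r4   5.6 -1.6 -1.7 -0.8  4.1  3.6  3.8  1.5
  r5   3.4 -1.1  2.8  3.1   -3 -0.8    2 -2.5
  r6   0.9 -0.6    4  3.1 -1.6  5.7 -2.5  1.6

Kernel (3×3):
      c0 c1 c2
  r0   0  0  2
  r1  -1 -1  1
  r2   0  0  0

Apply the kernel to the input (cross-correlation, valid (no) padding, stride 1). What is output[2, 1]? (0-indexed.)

-4.9

The receptive field on the input at this output position is [2.8 2.7 -0.5 / 2.1 1.8 0 / -1.6 -1.7 -0.8]. Elementwise product with the kernel and sum: -0.5·2 + 2.1·-1 + 1.8·-1 + 0·1.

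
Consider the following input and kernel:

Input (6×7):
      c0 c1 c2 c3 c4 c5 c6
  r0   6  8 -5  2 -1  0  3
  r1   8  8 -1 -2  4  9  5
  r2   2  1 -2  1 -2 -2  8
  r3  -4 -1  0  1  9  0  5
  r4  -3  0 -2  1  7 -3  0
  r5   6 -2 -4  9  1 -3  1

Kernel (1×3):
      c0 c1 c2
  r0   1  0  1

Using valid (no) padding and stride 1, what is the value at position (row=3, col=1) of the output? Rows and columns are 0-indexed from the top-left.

The receptive field on the input at this output position is [-1 0 1]. Elementwise product with the kernel and sum: -1·1 + 1·1.

0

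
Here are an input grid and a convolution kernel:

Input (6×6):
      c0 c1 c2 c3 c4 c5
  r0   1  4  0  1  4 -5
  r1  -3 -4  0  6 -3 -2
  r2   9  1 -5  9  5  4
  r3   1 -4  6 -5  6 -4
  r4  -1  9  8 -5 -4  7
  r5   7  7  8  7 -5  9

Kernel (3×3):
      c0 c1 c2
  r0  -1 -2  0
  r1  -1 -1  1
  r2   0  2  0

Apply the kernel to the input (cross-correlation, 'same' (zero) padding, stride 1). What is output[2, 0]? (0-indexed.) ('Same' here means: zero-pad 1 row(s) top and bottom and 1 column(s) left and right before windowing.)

The receptive field on the zero-padded input at this output position is [0 -3 -4 / 0 9 1 / 0 1 -4]. Elementwise product with the kernel and sum: 0·-1 + -3·-2 + 0·-1 + 9·-1 + 1·1 + 1·2.

0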